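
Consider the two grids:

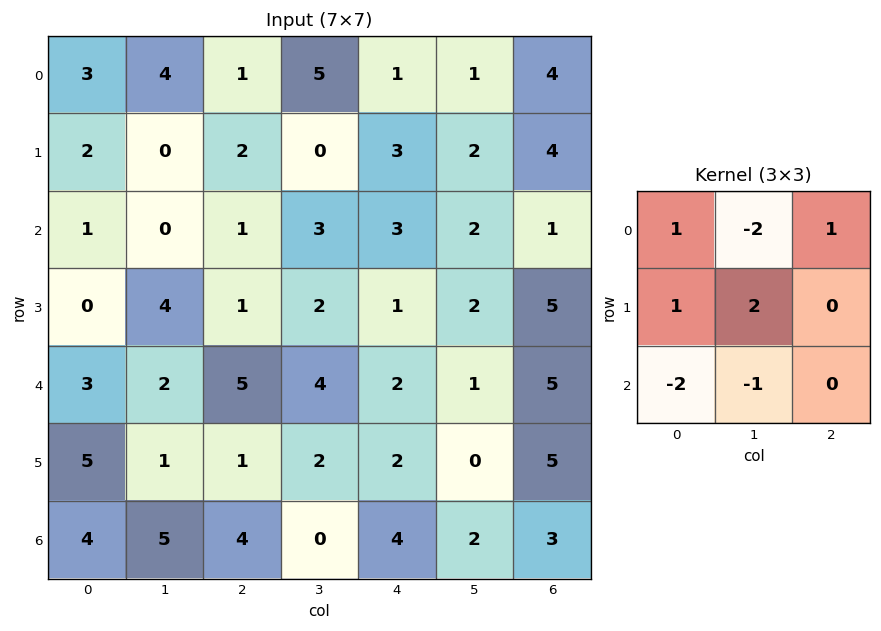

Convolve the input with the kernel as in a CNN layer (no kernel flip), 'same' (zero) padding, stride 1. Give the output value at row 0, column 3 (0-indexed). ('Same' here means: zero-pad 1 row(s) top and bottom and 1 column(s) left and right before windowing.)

The receptive field on the zero-padded input at this output position is [0 0 0 / 1 5 1 / 2 0 3]. Elementwise product with the kernel and sum: 0·1 + 0·-2 + 0·1 + 1·1 + 5·2 + 2·-2 + 0·-1.

7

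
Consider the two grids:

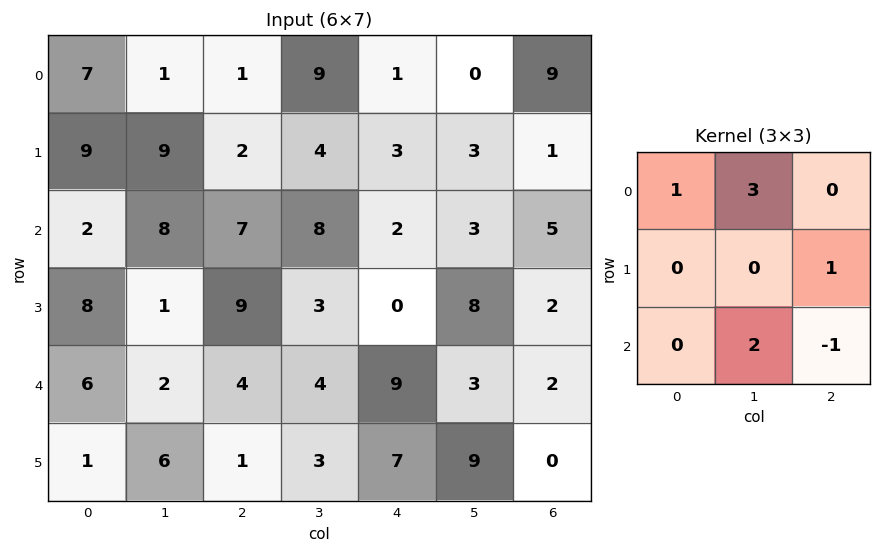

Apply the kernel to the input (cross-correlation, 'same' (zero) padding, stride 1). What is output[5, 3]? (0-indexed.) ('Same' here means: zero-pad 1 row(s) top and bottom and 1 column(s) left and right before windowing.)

The receptive field on the zero-padded input at this output position is [4 4 9 / 1 3 7 / 0 0 0]. Elementwise product with the kernel and sum: 4·1 + 4·3 + 7·1 + 0·2 + 0·-1.

23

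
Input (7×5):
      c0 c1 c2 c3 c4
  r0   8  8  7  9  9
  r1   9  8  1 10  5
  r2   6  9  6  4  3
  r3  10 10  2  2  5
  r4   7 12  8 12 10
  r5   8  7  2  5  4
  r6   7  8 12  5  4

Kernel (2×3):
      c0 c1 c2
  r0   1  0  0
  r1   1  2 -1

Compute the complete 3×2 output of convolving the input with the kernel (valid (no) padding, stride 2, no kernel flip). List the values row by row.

Output[0,0]: The receptive field on the input at this output position is [8 8 7 / 9 8 1]. Elementwise product with the kernel and sum: 8·1 + 9·1 + 8·2 + 1·-1.
Output[0,1]: The receptive field on the input at this output position is [7 9 9 / 1 10 5]. Elementwise product with the kernel and sum: 7·1 + 1·1 + 10·2 + 5·-1.

32 23
34 7
27 16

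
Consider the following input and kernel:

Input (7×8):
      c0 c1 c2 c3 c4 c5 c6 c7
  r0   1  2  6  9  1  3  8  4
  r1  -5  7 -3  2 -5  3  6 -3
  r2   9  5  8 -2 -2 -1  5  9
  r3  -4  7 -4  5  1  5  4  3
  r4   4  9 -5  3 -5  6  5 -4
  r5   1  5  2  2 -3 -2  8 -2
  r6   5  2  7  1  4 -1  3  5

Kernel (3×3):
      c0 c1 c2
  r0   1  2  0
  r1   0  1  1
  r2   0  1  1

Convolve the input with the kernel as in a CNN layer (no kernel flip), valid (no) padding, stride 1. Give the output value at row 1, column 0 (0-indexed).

25

The receptive field on the input at this output position is [-5 7 -3 / 9 5 8 / -4 7 -4]. Elementwise product with the kernel and sum: -5·1 + 7·2 + 5·1 + 8·1 + 7·1 + -4·1.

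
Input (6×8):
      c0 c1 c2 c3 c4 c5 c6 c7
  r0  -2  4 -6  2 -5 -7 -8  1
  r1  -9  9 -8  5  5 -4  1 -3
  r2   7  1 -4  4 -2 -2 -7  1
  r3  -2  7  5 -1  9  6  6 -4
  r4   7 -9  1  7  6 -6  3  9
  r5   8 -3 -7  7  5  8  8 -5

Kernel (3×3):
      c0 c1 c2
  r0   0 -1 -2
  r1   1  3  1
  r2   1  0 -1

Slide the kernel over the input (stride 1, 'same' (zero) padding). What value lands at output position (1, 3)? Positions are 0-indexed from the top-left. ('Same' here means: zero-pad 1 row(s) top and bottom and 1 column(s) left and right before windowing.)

The receptive field on the zero-padded input at this output position is [-6 2 -5 / -8 5 5 / -4 4 -2]. Elementwise product with the kernel and sum: 2·-1 + -5·-2 + -8·1 + 5·3 + 5·1 + -4·1 + -2·-1.

18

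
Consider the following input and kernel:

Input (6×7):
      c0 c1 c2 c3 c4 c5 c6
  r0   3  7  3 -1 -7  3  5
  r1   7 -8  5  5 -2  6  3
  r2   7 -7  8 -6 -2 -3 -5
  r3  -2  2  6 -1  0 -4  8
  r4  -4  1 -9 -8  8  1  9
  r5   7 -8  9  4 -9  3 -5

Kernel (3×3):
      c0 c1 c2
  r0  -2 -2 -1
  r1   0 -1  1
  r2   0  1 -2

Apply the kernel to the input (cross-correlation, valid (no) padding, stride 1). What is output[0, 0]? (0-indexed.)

The receptive field on the input at this output position is [3 7 3 / 7 -8 5 / 7 -7 8]. Elementwise product with the kernel and sum: 3·-2 + 7·-2 + 3·-1 + -8·-1 + 5·1 + -7·1 + 8·-2.

-33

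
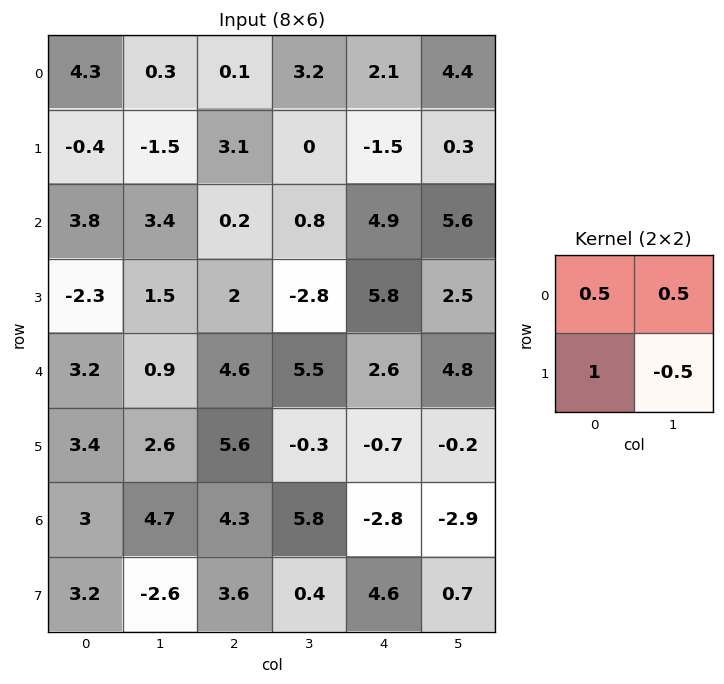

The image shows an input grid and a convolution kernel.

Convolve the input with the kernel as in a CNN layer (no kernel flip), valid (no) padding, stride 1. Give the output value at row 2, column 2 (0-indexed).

3.9

The receptive field on the input at this output position is [0.2 0.8 / 2 -2.8]. Elementwise product with the kernel and sum: 0.2·0.5 + 0.8·0.5 + 2·1 + -2.8·-0.5.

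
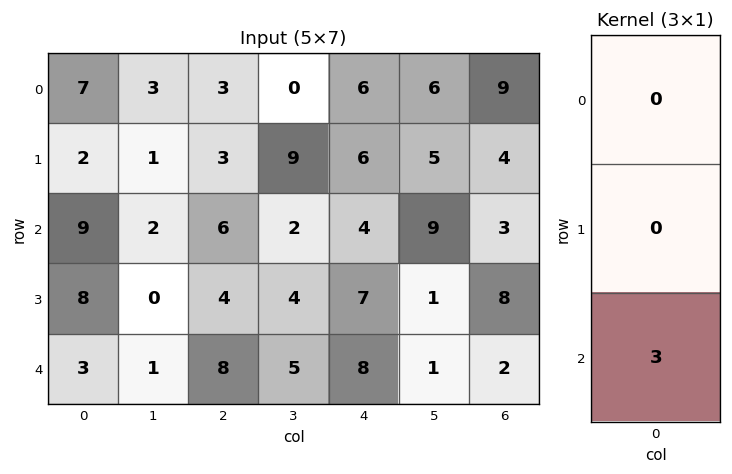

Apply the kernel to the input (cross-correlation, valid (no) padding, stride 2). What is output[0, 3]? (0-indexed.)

9

The receptive field on the input at this output position is [9 / 4 / 3]. Elementwise product with the kernel and sum: 3·3.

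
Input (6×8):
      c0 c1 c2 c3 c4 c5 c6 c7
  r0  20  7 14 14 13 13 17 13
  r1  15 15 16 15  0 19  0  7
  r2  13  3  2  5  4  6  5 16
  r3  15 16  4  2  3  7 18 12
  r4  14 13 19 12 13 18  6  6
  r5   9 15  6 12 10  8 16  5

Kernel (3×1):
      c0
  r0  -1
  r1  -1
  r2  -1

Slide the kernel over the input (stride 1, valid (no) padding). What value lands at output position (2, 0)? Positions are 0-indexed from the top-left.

The receptive field on the input at this output position is [13 / 15 / 14]. Elementwise product with the kernel and sum: 13·-1 + 15·-1 + 14·-1.

-42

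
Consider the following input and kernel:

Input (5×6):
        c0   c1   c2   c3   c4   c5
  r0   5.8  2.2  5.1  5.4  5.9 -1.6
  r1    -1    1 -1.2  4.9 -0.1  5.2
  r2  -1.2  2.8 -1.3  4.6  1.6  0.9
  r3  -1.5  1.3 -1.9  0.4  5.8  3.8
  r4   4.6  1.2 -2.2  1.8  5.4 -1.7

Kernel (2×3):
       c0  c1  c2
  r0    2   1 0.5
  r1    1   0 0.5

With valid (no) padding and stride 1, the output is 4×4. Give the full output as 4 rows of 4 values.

14.75 15.65 17.3 23.4
-3.45 8.35 1.95 17.35
-2.7 8.1 3.8 13.55
0.85 3 0 9.45

Output[0,0]: The receptive field on the input at this output position is [5.8 2.2 5.1 / -1 1 -1.2]. Elementwise product with the kernel and sum: 5.8·2 + 2.2·1 + 5.1·0.5 + -1·1 + -1.2·0.5.
Output[0,1]: The receptive field on the input at this output position is [2.2 5.1 5.4 / 1 -1.2 4.9]. Elementwise product with the kernel and sum: 2.2·2 + 5.1·1 + 5.4·0.5 + 1·1 + 4.9·0.5.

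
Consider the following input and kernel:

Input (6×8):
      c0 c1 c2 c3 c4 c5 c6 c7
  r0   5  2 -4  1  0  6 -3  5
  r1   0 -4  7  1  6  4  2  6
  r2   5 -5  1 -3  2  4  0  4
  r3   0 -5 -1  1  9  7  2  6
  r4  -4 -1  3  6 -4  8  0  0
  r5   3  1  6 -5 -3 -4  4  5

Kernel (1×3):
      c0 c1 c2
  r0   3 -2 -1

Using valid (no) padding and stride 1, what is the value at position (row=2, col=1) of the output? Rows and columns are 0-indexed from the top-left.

-14

The receptive field on the input at this output position is [-5 1 -3]. Elementwise product with the kernel and sum: -5·3 + 1·-2 + -3·-1.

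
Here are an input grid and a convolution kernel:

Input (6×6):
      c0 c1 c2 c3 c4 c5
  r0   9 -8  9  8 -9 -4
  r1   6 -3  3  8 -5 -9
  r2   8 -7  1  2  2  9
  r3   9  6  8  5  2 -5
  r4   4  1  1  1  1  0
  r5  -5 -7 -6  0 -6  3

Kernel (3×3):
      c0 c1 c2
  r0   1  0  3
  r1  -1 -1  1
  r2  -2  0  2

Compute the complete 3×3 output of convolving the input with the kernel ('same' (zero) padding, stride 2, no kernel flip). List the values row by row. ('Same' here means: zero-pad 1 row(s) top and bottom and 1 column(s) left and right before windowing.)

Output[0,0]: The receptive field on the zero-padded input at this output position is [0 0 0 / 0 9 -8 / 0 6 -3]. Elementwise product with the kernel and sum: 0·1 + 0·3 + 0·-1 + 9·-1 + -8·1 + 0·-2 + -3·2.

-23 29 -37
-12 27 -34
1 34 -6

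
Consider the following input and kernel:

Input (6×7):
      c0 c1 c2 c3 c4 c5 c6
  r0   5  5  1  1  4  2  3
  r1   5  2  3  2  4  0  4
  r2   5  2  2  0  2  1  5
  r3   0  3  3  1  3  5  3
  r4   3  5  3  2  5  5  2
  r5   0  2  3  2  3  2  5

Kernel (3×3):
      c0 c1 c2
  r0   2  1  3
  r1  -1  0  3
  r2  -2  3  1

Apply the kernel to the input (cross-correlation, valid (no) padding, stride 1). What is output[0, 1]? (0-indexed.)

The receptive field on the input at this output position is [5 1 1 / 2 3 2 / 2 2 0]. Elementwise product with the kernel and sum: 5·2 + 1·1 + 1·3 + 2·-1 + 2·3 + 2·-2 + 2·3 + 0·1.

20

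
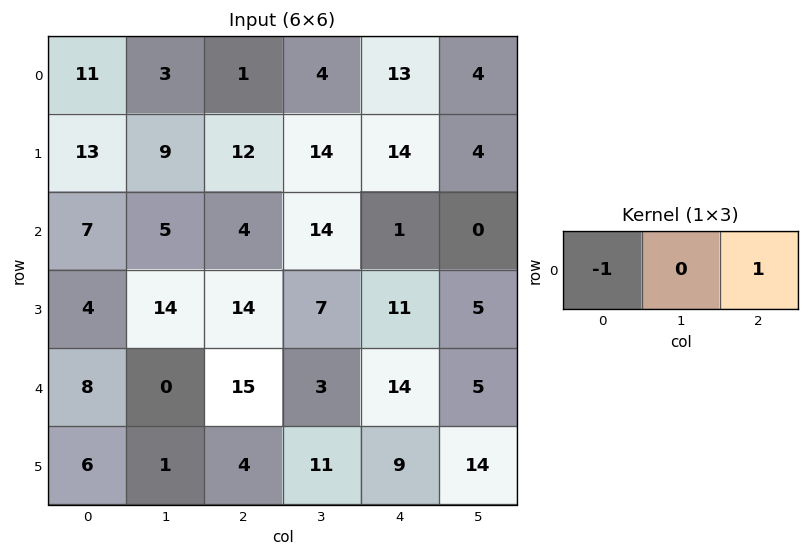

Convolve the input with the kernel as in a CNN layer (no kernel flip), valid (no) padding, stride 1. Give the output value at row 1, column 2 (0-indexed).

2

The receptive field on the input at this output position is [12 14 14]. Elementwise product with the kernel and sum: 12·-1 + 14·1.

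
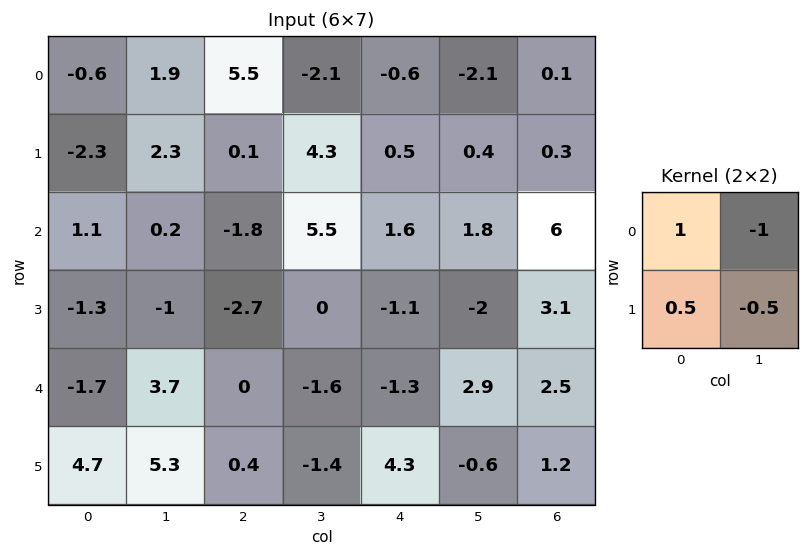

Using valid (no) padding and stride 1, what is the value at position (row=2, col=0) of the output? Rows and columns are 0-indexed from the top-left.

0.75

The receptive field on the input at this output position is [1.1 0.2 / -1.3 -1]. Elementwise product with the kernel and sum: 1.1·1 + 0.2·-1 + -1.3·0.5 + -1·-0.5.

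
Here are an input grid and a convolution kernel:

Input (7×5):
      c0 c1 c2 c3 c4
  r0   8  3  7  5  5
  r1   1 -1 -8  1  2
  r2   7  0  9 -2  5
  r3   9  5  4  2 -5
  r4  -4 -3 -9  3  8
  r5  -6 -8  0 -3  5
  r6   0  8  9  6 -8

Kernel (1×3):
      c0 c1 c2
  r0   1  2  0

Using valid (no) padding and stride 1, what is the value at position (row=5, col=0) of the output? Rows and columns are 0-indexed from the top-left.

-22

The receptive field on the input at this output position is [-6 -8 0]. Elementwise product with the kernel and sum: -6·1 + -8·2.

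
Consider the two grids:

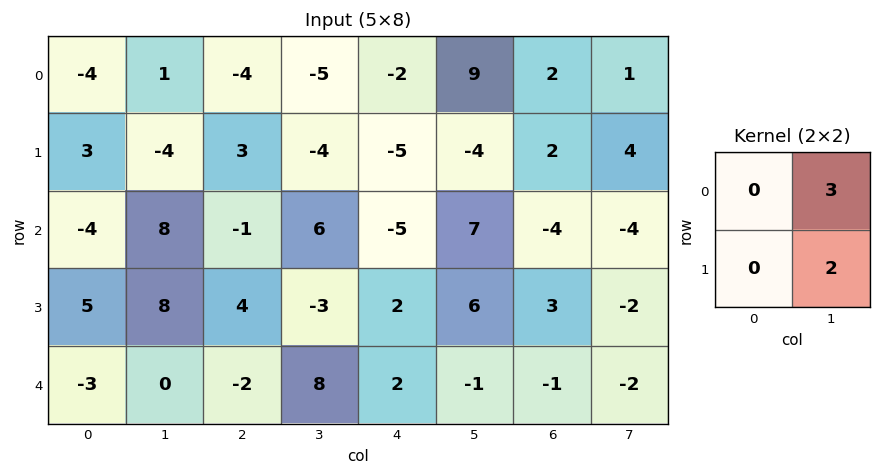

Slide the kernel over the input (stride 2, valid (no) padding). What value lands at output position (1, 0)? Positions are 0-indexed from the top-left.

40

The receptive field on the input at this output position is [-4 8 / 5 8]. Elementwise product with the kernel and sum: 8·3 + 8·2.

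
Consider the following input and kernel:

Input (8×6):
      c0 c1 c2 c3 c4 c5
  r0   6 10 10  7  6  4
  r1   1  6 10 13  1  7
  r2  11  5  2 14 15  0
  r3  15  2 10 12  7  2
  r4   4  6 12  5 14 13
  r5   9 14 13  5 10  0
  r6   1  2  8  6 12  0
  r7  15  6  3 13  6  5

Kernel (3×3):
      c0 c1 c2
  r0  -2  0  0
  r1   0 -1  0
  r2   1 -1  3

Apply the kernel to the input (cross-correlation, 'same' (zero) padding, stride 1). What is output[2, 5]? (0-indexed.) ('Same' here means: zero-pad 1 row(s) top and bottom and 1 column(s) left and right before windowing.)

The receptive field on the zero-padded input at this output position is [1 7 0 / 15 0 0 / 7 2 0]. Elementwise product with the kernel and sum: 1·-2 + 0·-1 + 7·1 + 2·-1 + 0·3.

3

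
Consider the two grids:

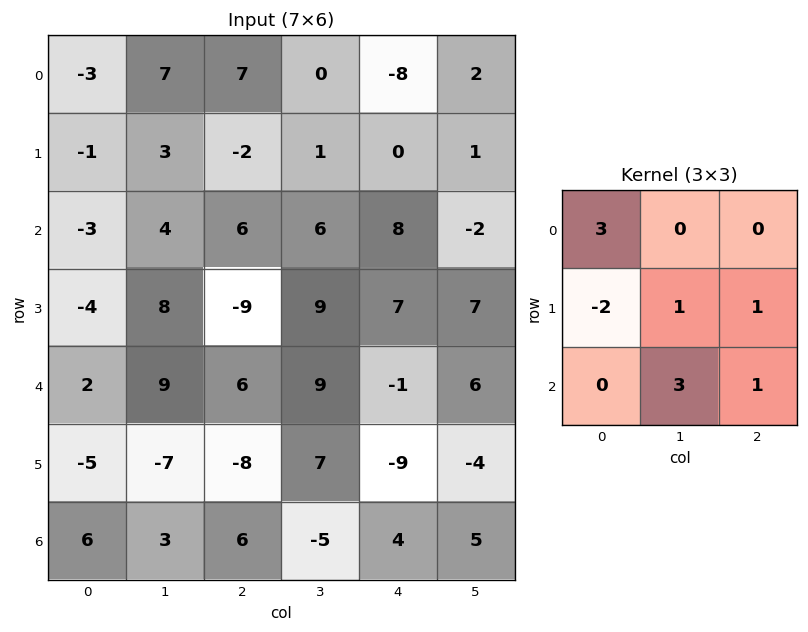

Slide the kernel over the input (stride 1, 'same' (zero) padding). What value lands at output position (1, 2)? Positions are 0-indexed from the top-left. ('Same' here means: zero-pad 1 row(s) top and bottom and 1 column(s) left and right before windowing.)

The receptive field on the zero-padded input at this output position is [7 7 0 / 3 -2 1 / 4 6 6]. Elementwise product with the kernel and sum: 7·3 + 3·-2 + -2·1 + 1·1 + 6·3 + 6·1.

38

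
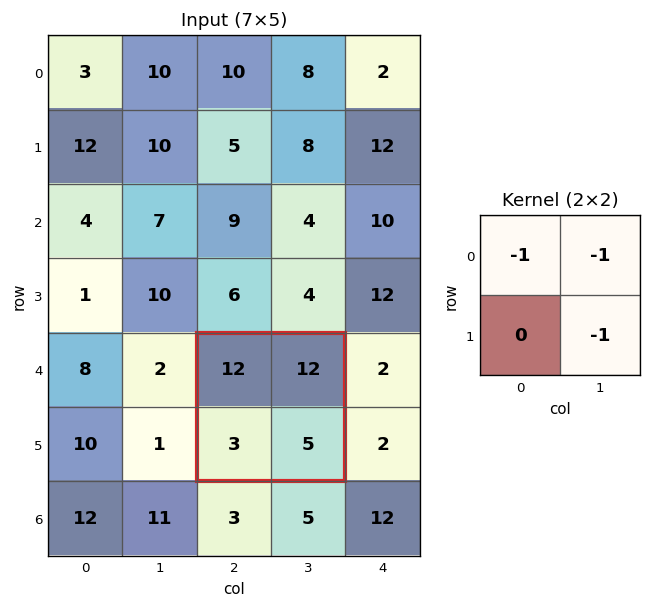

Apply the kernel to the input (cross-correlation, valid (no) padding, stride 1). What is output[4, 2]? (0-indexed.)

The receptive field on the input at this output position is [12 12 / 3 5]. Elementwise product with the kernel and sum: 12·-1 + 12·-1 + 5·-1.

-29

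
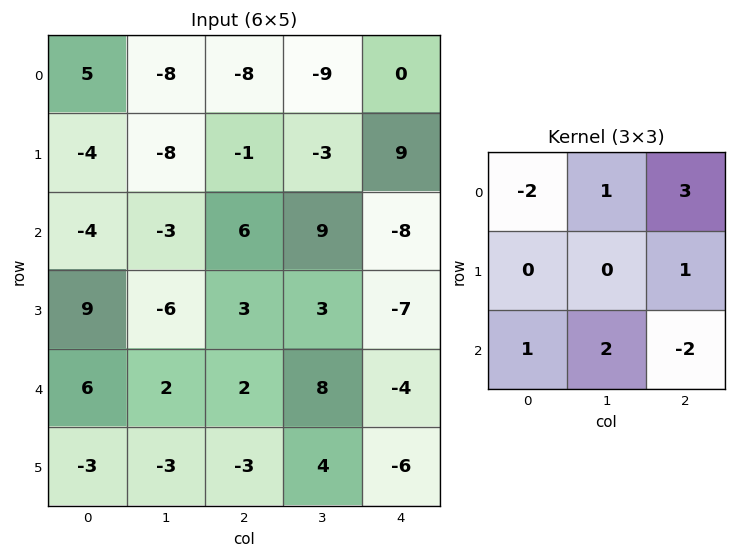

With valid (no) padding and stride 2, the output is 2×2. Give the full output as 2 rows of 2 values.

-65 56
32 -8

Output[0,0]: The receptive field on the input at this output position is [5 -8 -8 / -4 -8 -1 / -4 -3 6]. Elementwise product with the kernel and sum: 5·-2 + -8·1 + -8·3 + -1·1 + -4·1 + -3·2 + 6·-2.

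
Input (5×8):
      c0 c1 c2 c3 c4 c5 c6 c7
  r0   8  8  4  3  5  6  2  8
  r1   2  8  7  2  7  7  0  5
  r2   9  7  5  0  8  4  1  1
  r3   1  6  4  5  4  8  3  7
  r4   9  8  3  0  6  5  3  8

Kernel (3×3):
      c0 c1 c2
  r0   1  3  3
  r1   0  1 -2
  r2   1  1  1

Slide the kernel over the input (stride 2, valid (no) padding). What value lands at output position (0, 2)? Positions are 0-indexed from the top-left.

The receptive field on the input at this output position is [5 6 2 / 7 7 0 / 8 4 1]. Elementwise product with the kernel and sum: 5·1 + 6·3 + 2·3 + 7·1 + 0·-2 + 8·1 + 4·1 + 1·1.

49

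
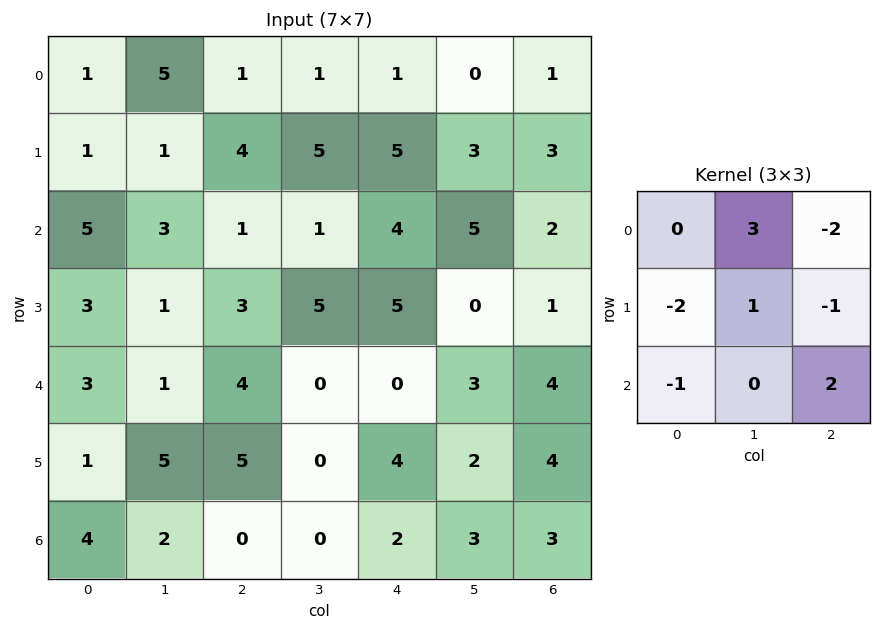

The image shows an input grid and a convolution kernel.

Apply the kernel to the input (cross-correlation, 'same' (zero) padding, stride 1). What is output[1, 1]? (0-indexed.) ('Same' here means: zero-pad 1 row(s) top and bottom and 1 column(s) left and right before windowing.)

The receptive field on the zero-padded input at this output position is [1 5 1 / 1 1 4 / 5 3 1]. Elementwise product with the kernel and sum: 5·3 + 1·-2 + 1·-2 + 1·1 + 4·-1 + 5·-1 + 1·2.

5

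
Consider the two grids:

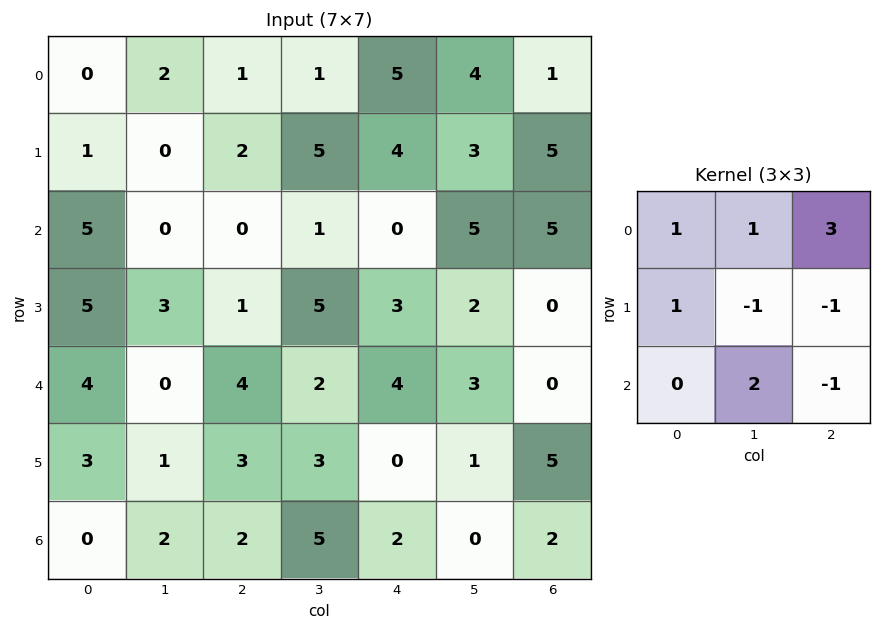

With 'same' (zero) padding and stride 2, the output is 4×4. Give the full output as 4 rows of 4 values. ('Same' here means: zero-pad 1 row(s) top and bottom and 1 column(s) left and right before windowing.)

0 -1 -3 13
3 13 18 8
15 16 8 15
4 8 9 4

Output[0,0]: The receptive field on the zero-padded input at this output position is [0 0 0 / 0 0 2 / 0 1 0]. Elementwise product with the kernel and sum: 0·1 + 0·1 + 0·3 + 0·1 + 0·-1 + 2·-1 + 1·2 + 0·-1.
Output[0,1]: The receptive field on the zero-padded input at this output position is [0 0 0 / 2 1 1 / 0 2 5]. Elementwise product with the kernel and sum: 0·1 + 0·1 + 0·3 + 2·1 + 1·-1 + 1·-1 + 2·2 + 5·-1.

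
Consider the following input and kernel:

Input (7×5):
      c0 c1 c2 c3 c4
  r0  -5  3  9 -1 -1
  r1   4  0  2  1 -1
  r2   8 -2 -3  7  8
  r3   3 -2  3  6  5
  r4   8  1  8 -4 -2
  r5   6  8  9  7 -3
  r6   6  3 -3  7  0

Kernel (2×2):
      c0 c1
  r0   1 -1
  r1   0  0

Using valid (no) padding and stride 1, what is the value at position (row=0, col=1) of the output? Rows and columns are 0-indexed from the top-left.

-6

The receptive field on the input at this output position is [3 9 / 0 2]. Elementwise product with the kernel and sum: 3·1 + 9·-1.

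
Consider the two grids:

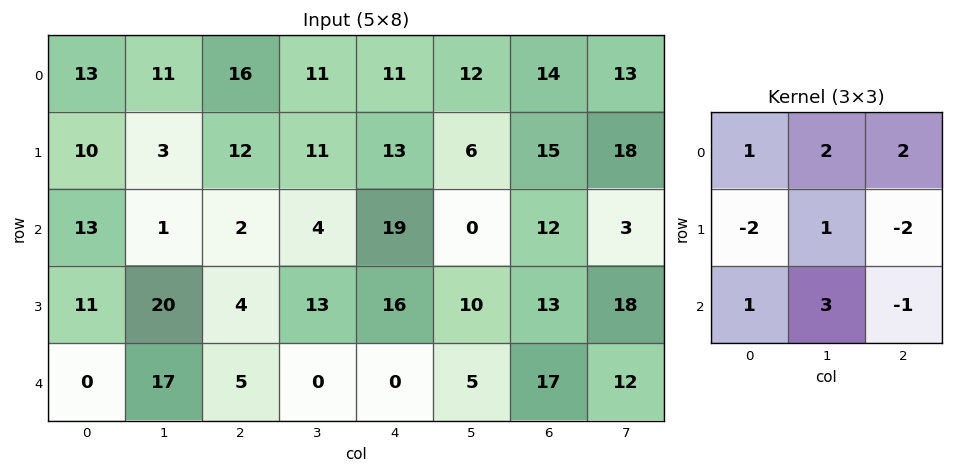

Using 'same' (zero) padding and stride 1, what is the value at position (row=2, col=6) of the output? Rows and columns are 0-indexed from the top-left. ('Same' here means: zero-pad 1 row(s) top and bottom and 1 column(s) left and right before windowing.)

The receptive field on the zero-padded input at this output position is [6 15 18 / 0 12 3 / 10 13 18]. Elementwise product with the kernel and sum: 6·1 + 15·2 + 18·2 + 0·-2 + 12·1 + 3·-2 + 10·1 + 13·3 + 18·-1.

109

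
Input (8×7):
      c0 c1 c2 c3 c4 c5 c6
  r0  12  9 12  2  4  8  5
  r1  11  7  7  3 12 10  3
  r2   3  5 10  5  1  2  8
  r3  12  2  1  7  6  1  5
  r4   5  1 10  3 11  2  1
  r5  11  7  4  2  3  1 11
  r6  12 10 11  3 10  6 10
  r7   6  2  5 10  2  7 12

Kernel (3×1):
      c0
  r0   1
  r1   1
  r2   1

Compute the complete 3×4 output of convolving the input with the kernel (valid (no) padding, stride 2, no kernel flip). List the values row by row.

26 29 17 16
20 21 18 14
28 25 24 22

Output[0,0]: The receptive field on the input at this output position is [12 / 11 / 3]. Elementwise product with the kernel and sum: 12·1 + 11·1 + 3·1.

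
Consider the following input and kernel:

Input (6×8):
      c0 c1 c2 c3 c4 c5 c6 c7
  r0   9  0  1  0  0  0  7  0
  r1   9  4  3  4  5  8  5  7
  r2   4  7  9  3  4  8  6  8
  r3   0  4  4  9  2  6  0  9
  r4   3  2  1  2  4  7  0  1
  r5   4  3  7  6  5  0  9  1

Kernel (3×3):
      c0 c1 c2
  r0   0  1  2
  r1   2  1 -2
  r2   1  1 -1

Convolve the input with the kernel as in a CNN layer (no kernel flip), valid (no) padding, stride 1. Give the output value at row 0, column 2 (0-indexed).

The receptive field on the input at this output position is [1 0 0 / 3 4 5 / 9 3 4]. Elementwise product with the kernel and sum: 0·1 + 0·2 + 3·2 + 4·1 + 5·-2 + 9·1 + 3·1 + 4·-1.

8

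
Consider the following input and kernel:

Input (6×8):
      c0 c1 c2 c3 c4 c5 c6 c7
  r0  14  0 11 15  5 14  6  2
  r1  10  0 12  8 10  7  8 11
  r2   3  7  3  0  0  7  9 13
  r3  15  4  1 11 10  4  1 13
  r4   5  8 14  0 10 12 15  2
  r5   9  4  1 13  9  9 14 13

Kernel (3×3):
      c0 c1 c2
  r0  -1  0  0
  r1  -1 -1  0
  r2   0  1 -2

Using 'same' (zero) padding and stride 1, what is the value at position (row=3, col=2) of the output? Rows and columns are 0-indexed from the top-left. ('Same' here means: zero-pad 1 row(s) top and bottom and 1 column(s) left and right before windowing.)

The receptive field on the zero-padded input at this output position is [7 3 0 / 4 1 11 / 8 14 0]. Elementwise product with the kernel and sum: 7·-1 + 4·-1 + 1·-1 + 14·1 + 0·-2.

2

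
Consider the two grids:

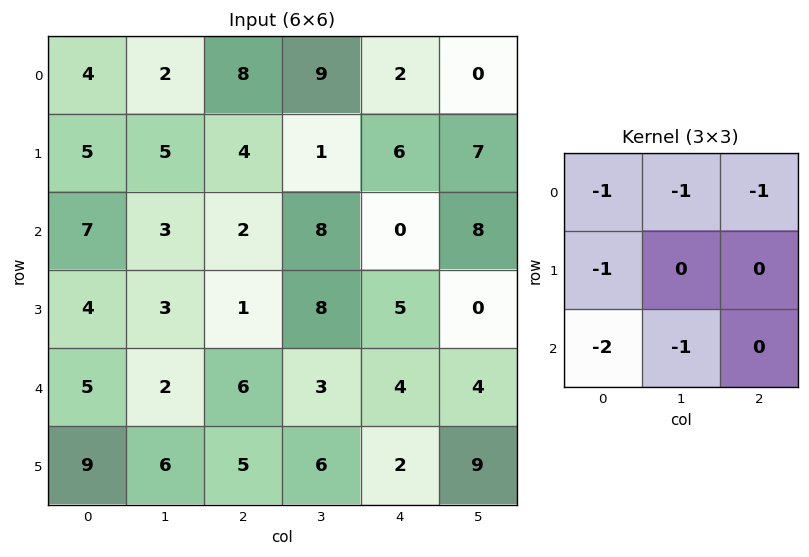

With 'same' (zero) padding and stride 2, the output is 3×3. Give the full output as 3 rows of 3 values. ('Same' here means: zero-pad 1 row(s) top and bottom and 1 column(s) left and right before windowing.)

Output[0,0]: The receptive field on the zero-padded input at this output position is [0 0 0 / 0 4 2 / 0 5 5]. Elementwise product with the kernel and sum: 0·-1 + 0·-1 + 0·-1 + 0·-1 + 0·-2 + 5·-1.

-5 -16 -17
-14 -20 -43
-16 -31 -30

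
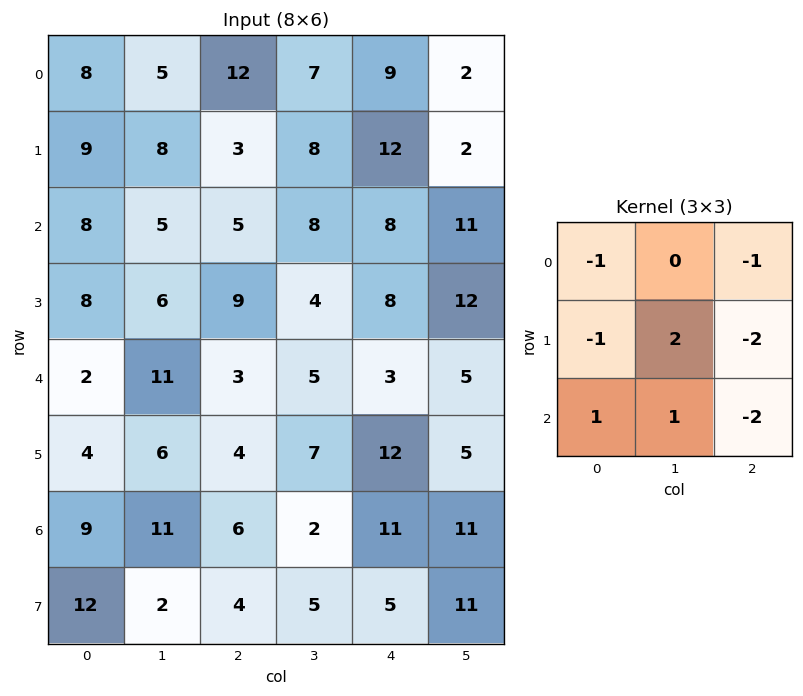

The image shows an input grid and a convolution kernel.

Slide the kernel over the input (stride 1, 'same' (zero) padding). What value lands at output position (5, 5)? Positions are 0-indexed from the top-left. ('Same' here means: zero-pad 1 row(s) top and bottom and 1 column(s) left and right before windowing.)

17

The receptive field on the zero-padded input at this output position is [3 5 0 / 12 5 0 / 11 11 0]. Elementwise product with the kernel and sum: 3·-1 + 0·-1 + 12·-1 + 5·2 + 0·-2 + 11·1 + 11·1 + 0·-2.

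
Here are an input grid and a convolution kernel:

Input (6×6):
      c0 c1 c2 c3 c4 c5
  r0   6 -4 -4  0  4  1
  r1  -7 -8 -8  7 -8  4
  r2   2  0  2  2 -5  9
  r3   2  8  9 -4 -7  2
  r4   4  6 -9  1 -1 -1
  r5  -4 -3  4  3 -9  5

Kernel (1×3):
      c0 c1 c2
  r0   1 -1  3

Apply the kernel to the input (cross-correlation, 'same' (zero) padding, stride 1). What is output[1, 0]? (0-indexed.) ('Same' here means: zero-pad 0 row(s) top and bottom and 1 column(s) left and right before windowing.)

The receptive field on the zero-padded input at this output position is [0 -7 -8]. Elementwise product with the kernel and sum: 0·1 + -7·-1 + -8·3.

-17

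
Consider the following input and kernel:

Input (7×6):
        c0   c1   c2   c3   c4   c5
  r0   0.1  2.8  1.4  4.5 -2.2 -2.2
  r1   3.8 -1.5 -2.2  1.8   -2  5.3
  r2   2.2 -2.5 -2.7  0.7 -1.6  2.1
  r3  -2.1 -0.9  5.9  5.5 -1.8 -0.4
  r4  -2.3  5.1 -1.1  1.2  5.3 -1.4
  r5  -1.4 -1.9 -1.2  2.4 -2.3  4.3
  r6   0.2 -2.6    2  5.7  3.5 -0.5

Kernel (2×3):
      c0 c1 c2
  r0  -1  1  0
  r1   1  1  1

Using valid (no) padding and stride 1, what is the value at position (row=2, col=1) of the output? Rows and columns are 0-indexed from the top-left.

The receptive field on the input at this output position is [-2.5 -2.7 0.7 / -0.9 5.9 5.5]. Elementwise product with the kernel and sum: -2.5·-1 + -2.7·1 + -0.9·1 + 5.9·1 + 5.5·1.

10.3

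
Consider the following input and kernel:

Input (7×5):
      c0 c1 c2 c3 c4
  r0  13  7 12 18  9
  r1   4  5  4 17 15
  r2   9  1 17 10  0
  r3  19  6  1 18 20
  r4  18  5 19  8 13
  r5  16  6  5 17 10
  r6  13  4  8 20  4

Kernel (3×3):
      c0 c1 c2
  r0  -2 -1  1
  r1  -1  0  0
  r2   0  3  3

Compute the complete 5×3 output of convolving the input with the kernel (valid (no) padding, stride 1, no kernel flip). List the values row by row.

29 68 -7
3 59 87
51 66 18
-28 66 62
-2 57 34

Output[0,0]: The receptive field on the input at this output position is [13 7 12 / 4 5 4 / 9 1 17]. Elementwise product with the kernel and sum: 13·-2 + 7·-1 + 12·1 + 4·-1 + 1·3 + 17·3.
Output[0,1]: The receptive field on the input at this output position is [7 12 18 / 5 4 17 / 1 17 10]. Elementwise product with the kernel and sum: 7·-2 + 12·-1 + 18·1 + 5·-1 + 17·3 + 10·3.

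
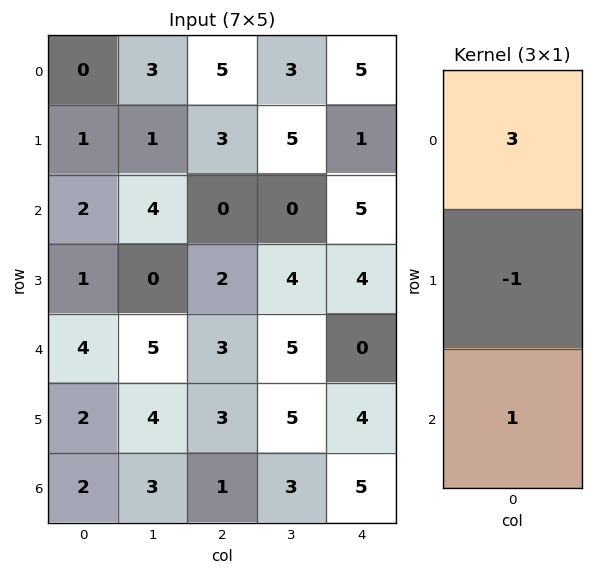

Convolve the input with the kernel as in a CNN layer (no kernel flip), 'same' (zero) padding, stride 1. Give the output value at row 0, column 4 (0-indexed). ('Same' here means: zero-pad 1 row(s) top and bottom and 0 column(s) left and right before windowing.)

The receptive field on the zero-padded input at this output position is [0 / 5 / 1]. Elementwise product with the kernel and sum: 0·3 + 5·-1 + 1·1.

-4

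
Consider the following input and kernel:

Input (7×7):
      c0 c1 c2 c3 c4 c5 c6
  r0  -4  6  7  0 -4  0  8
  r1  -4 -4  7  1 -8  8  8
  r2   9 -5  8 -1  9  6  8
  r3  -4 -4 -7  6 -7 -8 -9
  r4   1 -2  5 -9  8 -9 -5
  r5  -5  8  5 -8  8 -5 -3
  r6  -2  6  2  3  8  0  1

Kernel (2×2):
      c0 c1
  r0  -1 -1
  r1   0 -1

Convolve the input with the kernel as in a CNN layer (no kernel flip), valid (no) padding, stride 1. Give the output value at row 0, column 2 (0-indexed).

The receptive field on the input at this output position is [7 0 / 7 1]. Elementwise product with the kernel and sum: 7·-1 + 0·-1 + 1·-1.

-8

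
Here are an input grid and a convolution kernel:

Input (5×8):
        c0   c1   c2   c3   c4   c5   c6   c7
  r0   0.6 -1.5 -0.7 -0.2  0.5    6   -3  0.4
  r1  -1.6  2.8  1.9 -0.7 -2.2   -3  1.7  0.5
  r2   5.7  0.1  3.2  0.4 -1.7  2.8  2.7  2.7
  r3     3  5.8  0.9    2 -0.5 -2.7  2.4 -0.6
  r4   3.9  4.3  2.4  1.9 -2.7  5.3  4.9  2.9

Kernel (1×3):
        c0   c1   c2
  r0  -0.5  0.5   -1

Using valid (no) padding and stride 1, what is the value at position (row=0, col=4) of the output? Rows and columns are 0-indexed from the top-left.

The receptive field on the input at this output position is [0.5 6 -3]. Elementwise product with the kernel and sum: 0.5·-0.5 + 6·0.5 + -3·-1.

5.75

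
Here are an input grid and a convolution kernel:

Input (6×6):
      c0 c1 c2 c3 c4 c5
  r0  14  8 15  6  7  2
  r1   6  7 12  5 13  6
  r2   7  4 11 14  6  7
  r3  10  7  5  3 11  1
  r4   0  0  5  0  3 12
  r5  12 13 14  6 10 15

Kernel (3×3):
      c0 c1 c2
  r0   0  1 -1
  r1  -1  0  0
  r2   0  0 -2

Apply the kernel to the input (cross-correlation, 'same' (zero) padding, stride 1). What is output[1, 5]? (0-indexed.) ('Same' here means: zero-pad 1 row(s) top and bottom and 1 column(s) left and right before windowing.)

The receptive field on the zero-padded input at this output position is [7 2 0 / 13 6 0 / 6 7 0]. Elementwise product with the kernel and sum: 2·1 + 0·-1 + 13·-1 + 0·-2.

-11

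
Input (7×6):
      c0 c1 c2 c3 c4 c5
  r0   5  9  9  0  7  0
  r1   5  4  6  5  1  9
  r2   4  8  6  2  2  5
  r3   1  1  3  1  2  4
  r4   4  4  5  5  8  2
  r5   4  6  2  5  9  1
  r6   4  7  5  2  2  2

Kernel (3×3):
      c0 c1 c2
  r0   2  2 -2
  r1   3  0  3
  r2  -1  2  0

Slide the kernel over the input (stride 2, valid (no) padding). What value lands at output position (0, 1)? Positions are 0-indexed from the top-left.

23

The receptive field on the input at this output position is [9 0 7 / 6 5 1 / 6 2 2]. Elementwise product with the kernel and sum: 9·2 + 0·2 + 7·-2 + 6·3 + 1·3 + 6·-1 + 2·2.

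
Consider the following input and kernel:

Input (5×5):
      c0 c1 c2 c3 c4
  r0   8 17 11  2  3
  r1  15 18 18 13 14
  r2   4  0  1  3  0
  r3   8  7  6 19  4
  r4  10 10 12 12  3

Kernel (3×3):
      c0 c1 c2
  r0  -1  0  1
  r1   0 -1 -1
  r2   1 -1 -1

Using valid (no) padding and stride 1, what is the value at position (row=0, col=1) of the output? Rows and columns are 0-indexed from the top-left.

The receptive field on the input at this output position is [17 11 2 / 18 18 13 / 0 1 3]. Elementwise product with the kernel and sum: 17·-1 + 2·1 + 18·-1 + 13·-1 + 0·1 + 1·-1 + 3·-1.

-50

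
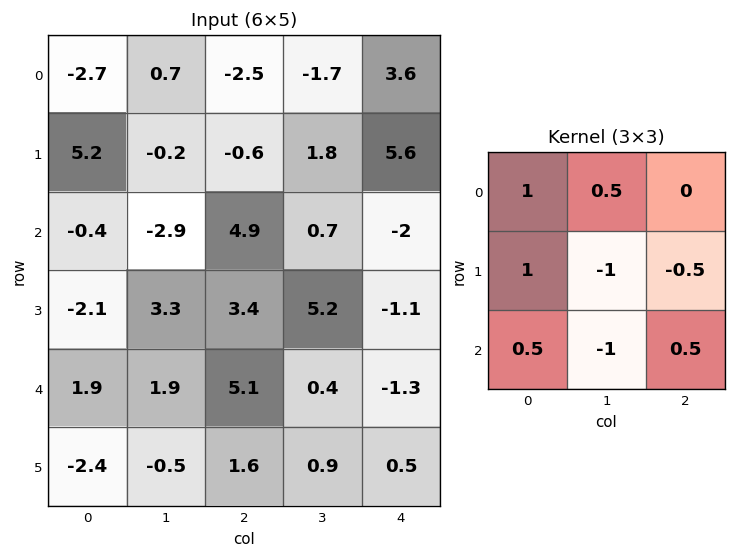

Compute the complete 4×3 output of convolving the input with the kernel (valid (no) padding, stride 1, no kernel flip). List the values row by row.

Output[0,0]: The receptive field on the input at this output position is [-2.7 0.7 -2.5 / 5.2 -0.2 -0.6 / -0.4 -2.9 4.9]. Elementwise product with the kernel and sum: -2.7·1 + 0.7·0.5 + 5.2·1 + -0.2·-1 + -0.6·-0.5 + -0.4·0.5 + -2.9·-1 + 4.9·0.5.

8.5 -7.05 -7.8
2.5 -7.8 1.45
-7.35 -7.1 5.5
-2.9 0.2 11.5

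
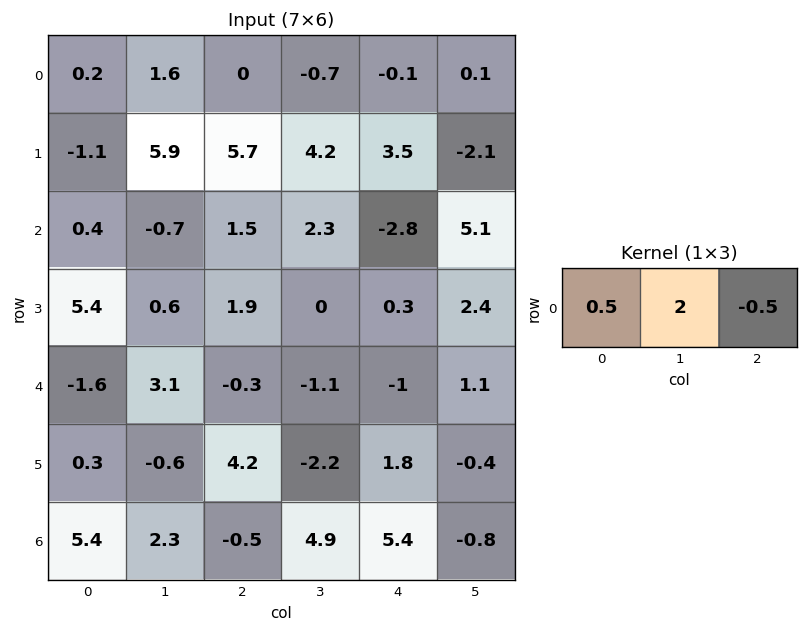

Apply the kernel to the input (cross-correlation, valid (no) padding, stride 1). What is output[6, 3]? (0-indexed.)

13.65

The receptive field on the input at this output position is [4.9 5.4 -0.8]. Elementwise product with the kernel and sum: 4.9·0.5 + 5.4·2 + -0.8·-0.5.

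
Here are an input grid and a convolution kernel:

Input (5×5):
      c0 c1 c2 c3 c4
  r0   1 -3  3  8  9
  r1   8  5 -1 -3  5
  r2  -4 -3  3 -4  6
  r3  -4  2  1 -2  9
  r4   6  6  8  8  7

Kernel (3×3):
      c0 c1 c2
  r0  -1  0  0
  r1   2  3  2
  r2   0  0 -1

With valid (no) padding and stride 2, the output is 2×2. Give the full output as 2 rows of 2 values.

25 -10
-4 4

Output[0,0]: The receptive field on the input at this output position is [1 -3 3 / 8 5 -1 / -4 -3 3]. Elementwise product with the kernel and sum: 1·-1 + 8·2 + 5·3 + -1·2 + 3·-1.
Output[0,1]: The receptive field on the input at this output position is [3 8 9 / -1 -3 5 / 3 -4 6]. Elementwise product with the kernel and sum: 3·-1 + -1·2 + -3·3 + 5·2 + 6·-1.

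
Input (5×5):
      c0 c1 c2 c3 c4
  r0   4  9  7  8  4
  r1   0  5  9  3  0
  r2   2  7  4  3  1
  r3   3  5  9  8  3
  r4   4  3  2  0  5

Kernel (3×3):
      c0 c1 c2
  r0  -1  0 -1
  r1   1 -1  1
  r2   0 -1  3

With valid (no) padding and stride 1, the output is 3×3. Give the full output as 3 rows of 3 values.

-2 -13 -5
12 13 -6
4 -8 14

Output[0,0]: The receptive field on the input at this output position is [4 9 7 / 0 5 9 / 2 7 4]. Elementwise product with the kernel and sum: 4·-1 + 7·-1 + 0·1 + 5·-1 + 9·1 + 7·-1 + 4·3.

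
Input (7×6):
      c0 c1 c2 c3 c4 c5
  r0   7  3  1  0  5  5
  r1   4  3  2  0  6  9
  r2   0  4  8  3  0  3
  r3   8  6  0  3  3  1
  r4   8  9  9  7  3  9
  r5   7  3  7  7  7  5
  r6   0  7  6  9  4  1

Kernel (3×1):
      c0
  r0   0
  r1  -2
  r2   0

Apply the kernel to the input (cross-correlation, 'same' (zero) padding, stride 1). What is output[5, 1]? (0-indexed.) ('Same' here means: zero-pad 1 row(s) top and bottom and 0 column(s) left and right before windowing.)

The receptive field on the zero-padded input at this output position is [9 / 3 / 7]. Elementwise product with the kernel and sum: 3·-2.

-6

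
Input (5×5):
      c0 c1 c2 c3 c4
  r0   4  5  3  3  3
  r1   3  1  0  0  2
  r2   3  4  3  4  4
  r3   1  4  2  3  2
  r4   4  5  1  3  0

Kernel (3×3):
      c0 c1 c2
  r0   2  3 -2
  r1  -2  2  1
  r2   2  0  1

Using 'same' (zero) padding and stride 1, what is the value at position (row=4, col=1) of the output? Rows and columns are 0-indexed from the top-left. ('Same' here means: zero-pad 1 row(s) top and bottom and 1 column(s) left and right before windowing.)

13

The receptive field on the zero-padded input at this output position is [1 4 2 / 4 5 1 / 0 0 0]. Elementwise product with the kernel and sum: 1·2 + 4·3 + 2·-2 + 4·-2 + 5·2 + 1·1 + 0·2 + 0·1.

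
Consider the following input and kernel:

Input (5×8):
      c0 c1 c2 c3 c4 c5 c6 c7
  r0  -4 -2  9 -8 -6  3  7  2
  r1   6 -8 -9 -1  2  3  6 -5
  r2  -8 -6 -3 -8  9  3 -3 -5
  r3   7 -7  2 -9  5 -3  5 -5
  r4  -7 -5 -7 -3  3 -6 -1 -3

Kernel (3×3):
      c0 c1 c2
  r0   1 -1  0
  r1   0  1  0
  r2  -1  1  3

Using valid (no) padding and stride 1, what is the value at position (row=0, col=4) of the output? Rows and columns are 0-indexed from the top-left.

-21

The receptive field on the input at this output position is [-6 3 7 / 2 3 6 / 9 3 -3]. Elementwise product with the kernel and sum: -6·1 + 3·-1 + 3·1 + 9·-1 + 3·1 + -3·3.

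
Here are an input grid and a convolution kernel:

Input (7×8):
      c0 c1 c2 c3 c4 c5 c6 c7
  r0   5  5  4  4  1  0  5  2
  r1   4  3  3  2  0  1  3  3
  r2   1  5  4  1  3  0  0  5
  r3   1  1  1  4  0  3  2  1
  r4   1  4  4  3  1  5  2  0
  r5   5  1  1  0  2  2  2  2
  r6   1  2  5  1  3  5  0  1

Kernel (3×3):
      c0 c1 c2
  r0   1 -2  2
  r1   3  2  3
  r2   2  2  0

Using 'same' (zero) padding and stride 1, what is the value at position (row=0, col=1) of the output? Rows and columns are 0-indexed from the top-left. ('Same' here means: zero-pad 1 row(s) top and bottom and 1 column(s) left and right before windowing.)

51

The receptive field on the zero-padded input at this output position is [0 0 0 / 5 5 4 / 4 3 3]. Elementwise product with the kernel and sum: 0·1 + 0·-2 + 0·2 + 5·3 + 5·2 + 4·3 + 4·2 + 3·2.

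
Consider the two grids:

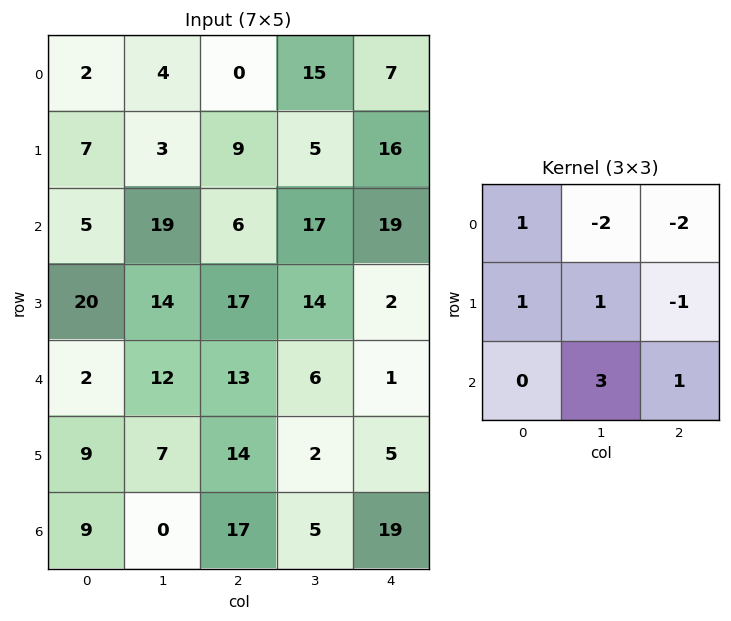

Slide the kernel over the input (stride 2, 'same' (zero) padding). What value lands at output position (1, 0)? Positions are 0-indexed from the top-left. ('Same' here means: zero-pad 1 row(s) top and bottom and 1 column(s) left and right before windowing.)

The receptive field on the zero-padded input at this output position is [0 7 3 / 0 5 19 / 0 20 14]. Elementwise product with the kernel and sum: 0·1 + 7·-2 + 3·-2 + 0·1 + 5·1 + 19·-1 + 20·3 + 14·1.

40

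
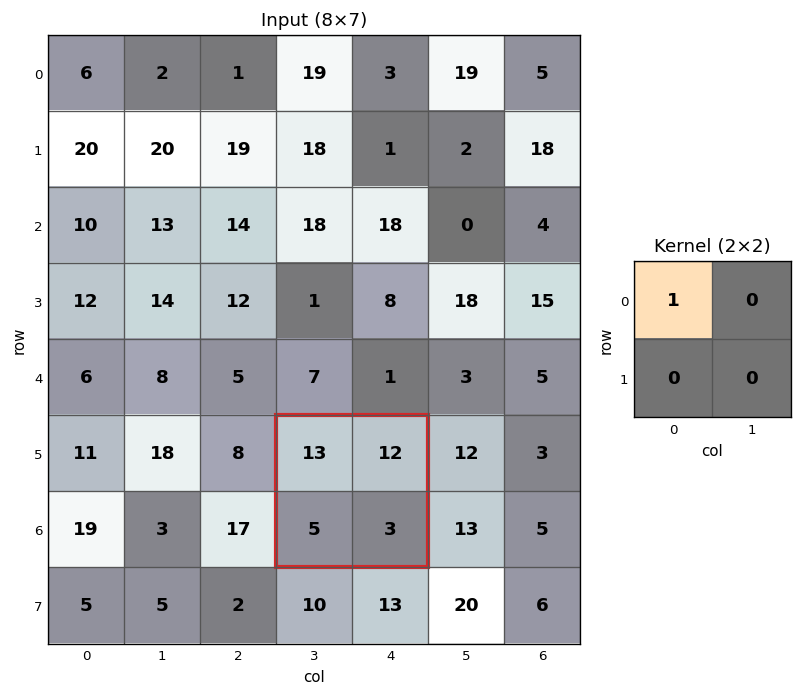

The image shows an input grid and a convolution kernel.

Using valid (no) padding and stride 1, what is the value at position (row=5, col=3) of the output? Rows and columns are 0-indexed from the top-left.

13

The receptive field on the input at this output position is [13 12 / 5 3]. Elementwise product with the kernel and sum: 13·1.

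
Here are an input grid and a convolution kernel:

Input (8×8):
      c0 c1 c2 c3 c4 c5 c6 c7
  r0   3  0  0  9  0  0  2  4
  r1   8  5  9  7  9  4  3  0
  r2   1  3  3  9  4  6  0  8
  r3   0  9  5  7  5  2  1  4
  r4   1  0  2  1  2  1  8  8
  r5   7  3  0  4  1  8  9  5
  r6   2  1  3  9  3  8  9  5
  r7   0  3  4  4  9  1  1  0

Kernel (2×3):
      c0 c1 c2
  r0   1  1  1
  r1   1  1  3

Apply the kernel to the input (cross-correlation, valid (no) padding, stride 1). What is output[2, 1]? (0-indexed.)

50

The receptive field on the input at this output position is [3 3 9 / 9 5 7]. Elementwise product with the kernel and sum: 3·1 + 3·1 + 9·1 + 9·1 + 5·1 + 7·3.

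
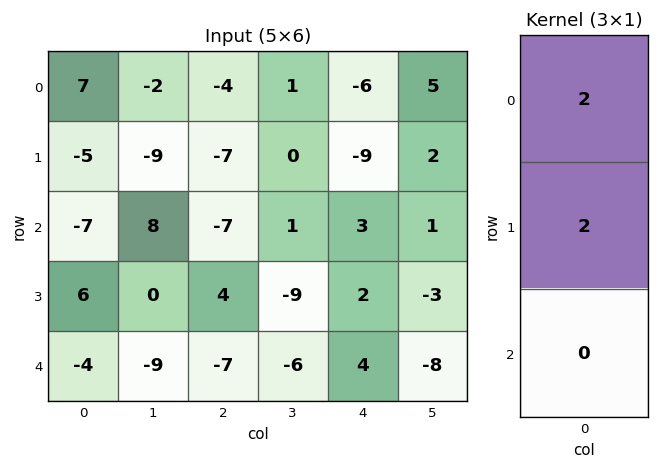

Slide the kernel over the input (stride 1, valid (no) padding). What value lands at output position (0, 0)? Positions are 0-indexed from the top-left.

The receptive field on the input at this output position is [7 / -5 / -7]. Elementwise product with the kernel and sum: 7·2 + -5·2.

4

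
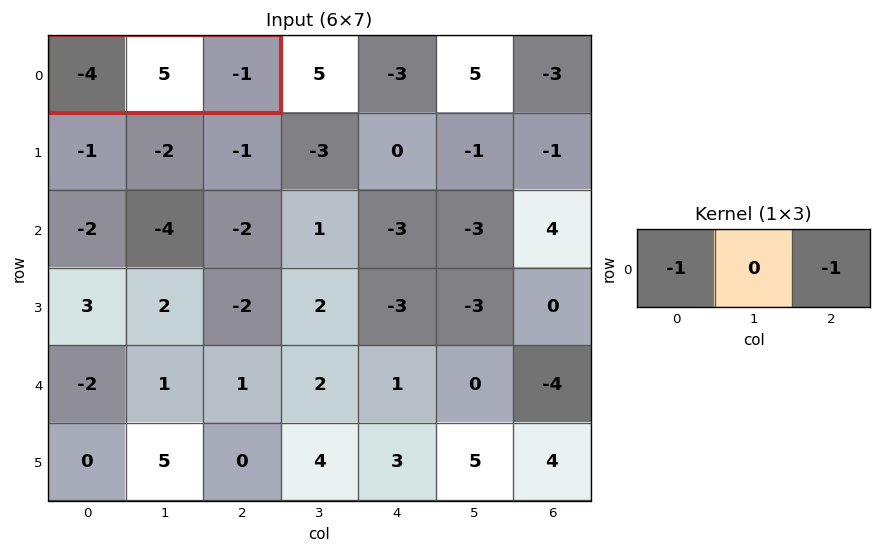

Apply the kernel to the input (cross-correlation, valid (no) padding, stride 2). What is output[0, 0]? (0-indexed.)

5

The receptive field on the input at this output position is [-4 5 -1]. Elementwise product with the kernel and sum: -4·-1 + -1·-1.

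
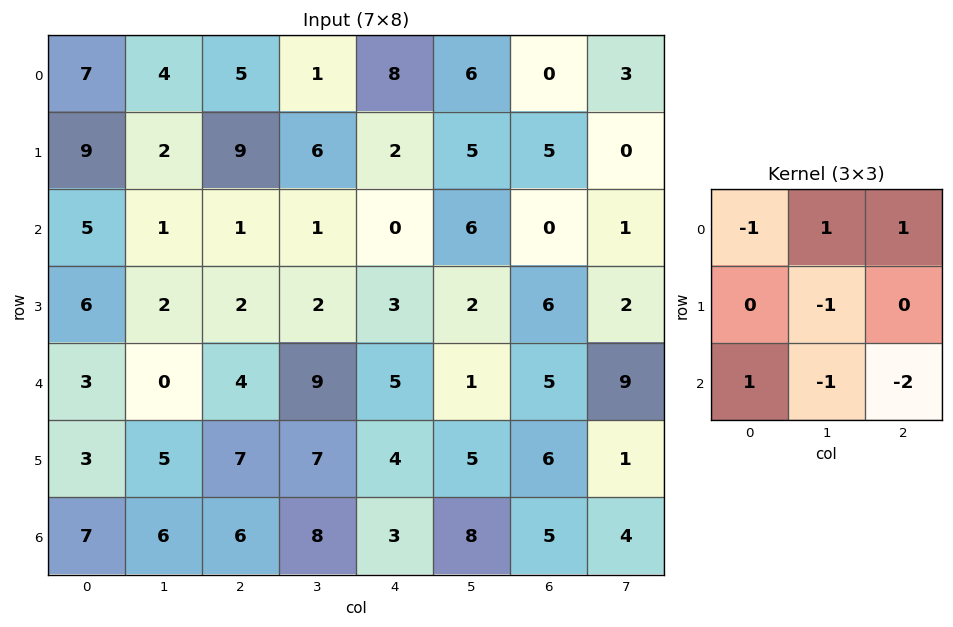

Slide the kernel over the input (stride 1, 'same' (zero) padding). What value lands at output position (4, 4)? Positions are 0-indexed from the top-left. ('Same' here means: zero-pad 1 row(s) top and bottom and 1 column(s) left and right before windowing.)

The receptive field on the zero-padded input at this output position is [2 3 2 / 9 5 1 / 7 4 5]. Elementwise product with the kernel and sum: 2·-1 + 3·1 + 2·1 + 5·-1 + 7·1 + 4·-1 + 5·-2.

-9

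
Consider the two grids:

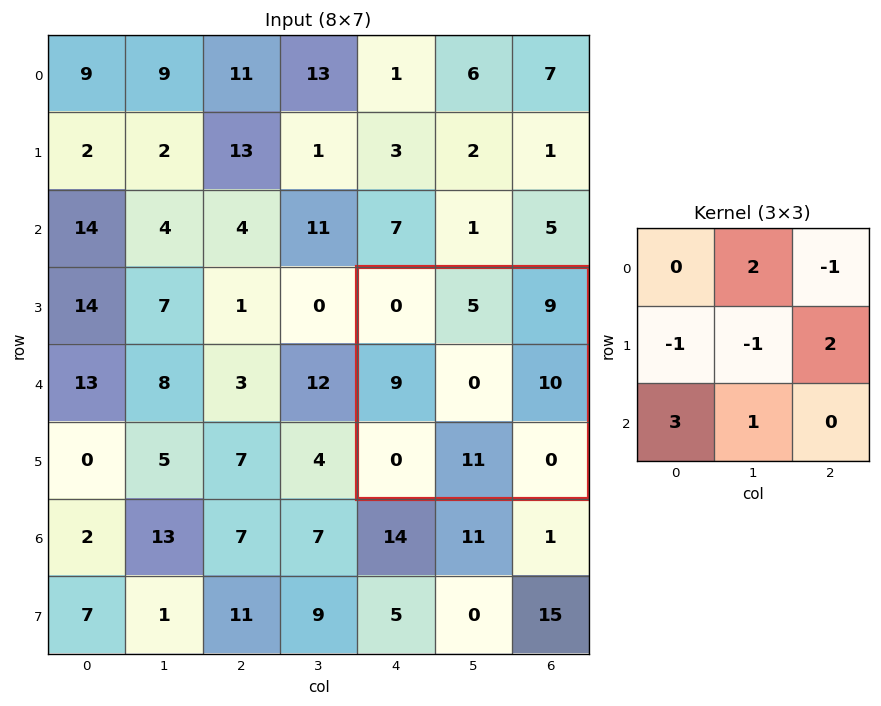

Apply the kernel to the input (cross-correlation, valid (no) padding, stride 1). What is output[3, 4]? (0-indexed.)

23

The receptive field on the input at this output position is [0 5 9 / 9 0 10 / 0 11 0]. Elementwise product with the kernel and sum: 5·2 + 9·-1 + 9·-1 + 0·-1 + 10·2 + 0·3 + 11·1.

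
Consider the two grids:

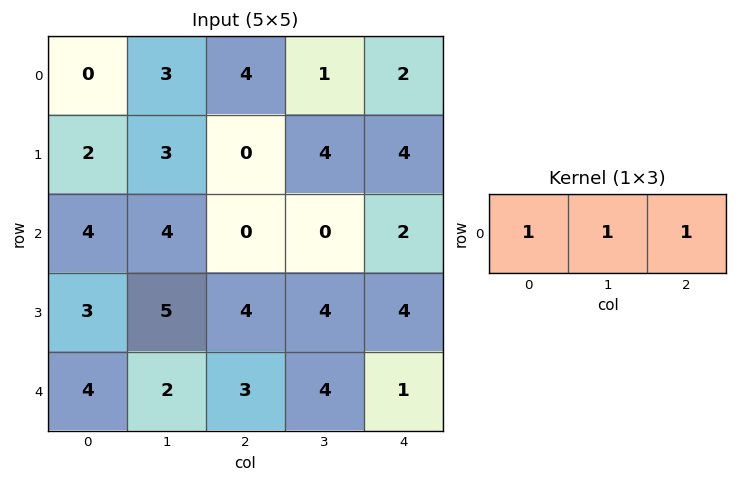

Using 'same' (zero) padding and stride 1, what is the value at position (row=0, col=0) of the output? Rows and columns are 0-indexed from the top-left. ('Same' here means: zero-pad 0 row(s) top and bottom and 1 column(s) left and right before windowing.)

The receptive field on the zero-padded input at this output position is [0 0 3]. Elementwise product with the kernel and sum: 0·1 + 0·1 + 3·1.

3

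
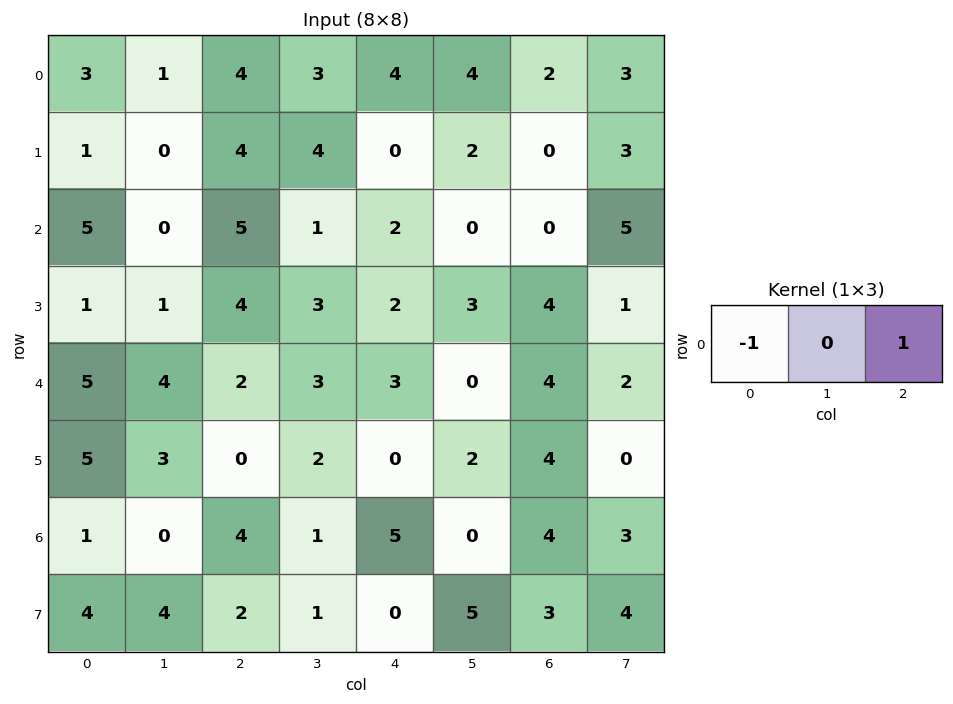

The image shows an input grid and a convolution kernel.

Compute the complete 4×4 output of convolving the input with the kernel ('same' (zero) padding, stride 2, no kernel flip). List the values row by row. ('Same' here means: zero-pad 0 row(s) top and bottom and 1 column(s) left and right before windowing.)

1 2 1 -1
0 1 -1 5
4 -1 -3 2
0 1 -1 3

Output[0,0]: The receptive field on the zero-padded input at this output position is [0 3 1]. Elementwise product with the kernel and sum: 0·-1 + 1·1.
Output[0,1]: The receptive field on the zero-padded input at this output position is [1 4 3]. Elementwise product with the kernel and sum: 1·-1 + 3·1.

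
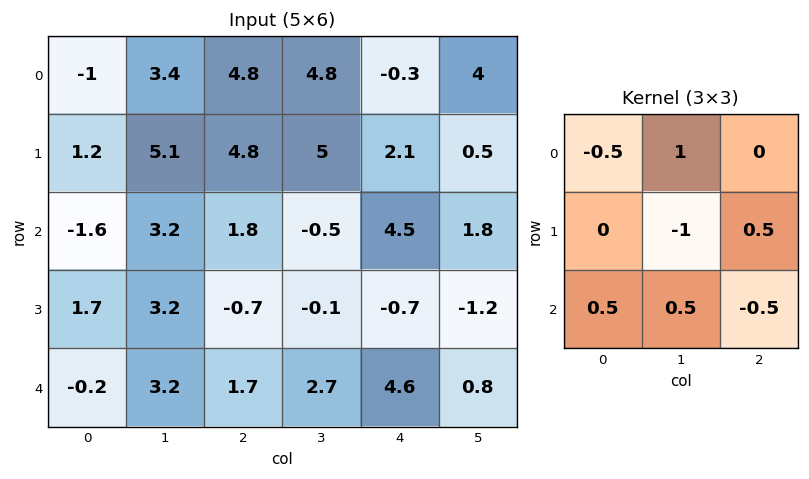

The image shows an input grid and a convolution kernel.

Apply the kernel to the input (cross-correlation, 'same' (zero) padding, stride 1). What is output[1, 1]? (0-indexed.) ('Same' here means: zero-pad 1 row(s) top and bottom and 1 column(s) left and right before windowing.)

The receptive field on the zero-padded input at this output position is [-1 3.4 4.8 / 1.2 5.1 4.8 / -1.6 3.2 1.8]. Elementwise product with the kernel and sum: -1·-0.5 + 3.4·1 + 5.1·-1 + 4.8·0.5 + -1.6·0.5 + 3.2·0.5 + 1.8·-0.5.

1.1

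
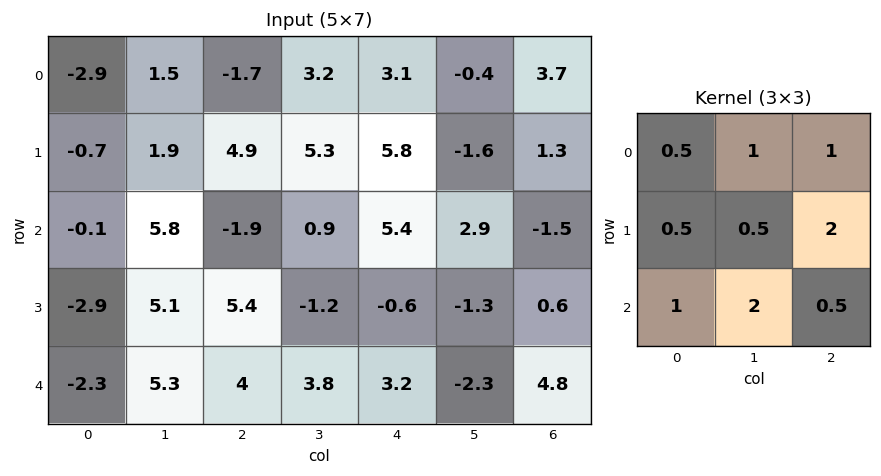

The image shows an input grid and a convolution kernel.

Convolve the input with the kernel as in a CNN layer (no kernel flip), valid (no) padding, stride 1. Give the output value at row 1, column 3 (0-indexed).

12.75

The receptive field on the input at this output position is [5.3 5.8 -1.6 / 0.9 5.4 2.9 / -1.2 -0.6 -1.3]. Elementwise product with the kernel and sum: 5.3·0.5 + 5.8·1 + -1.6·1 + 0.9·0.5 + 5.4·0.5 + 2.9·2 + -1.2·1 + -0.6·2 + -1.3·0.5.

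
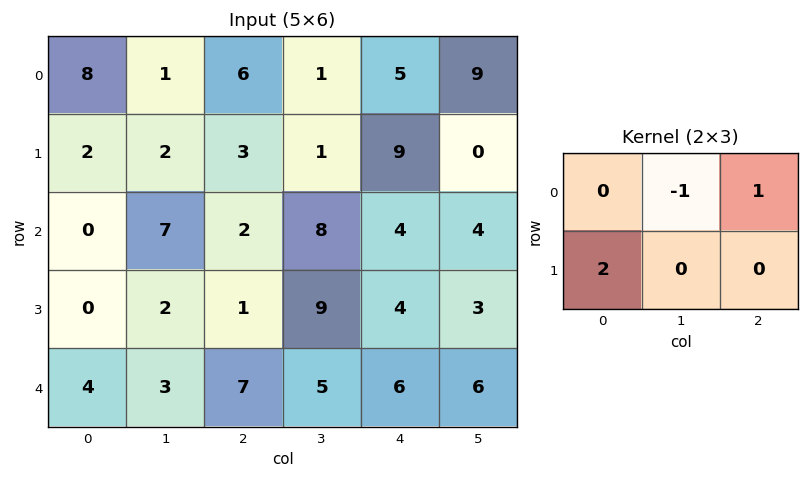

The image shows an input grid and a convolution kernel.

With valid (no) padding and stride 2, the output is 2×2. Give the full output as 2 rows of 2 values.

Output[0,0]: The receptive field on the input at this output position is [8 1 6 / 2 2 3]. Elementwise product with the kernel and sum: 1·-1 + 6·1 + 2·2.

9 10
-5 -2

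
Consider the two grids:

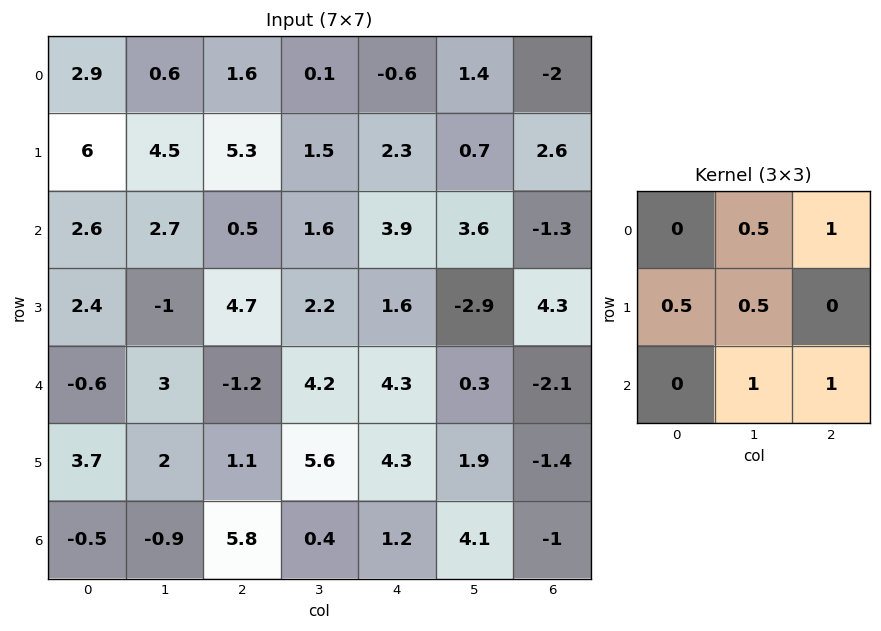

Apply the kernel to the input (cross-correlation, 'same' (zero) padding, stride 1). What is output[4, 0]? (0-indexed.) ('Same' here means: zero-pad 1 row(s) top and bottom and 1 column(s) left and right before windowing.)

5.6

The receptive field on the zero-padded input at this output position is [0 2.4 -1 / 0 -0.6 3 / 0 3.7 2]. Elementwise product with the kernel and sum: 2.4·0.5 + -1·1 + 0·0.5 + -0.6·0.5 + 3.7·1 + 2·1.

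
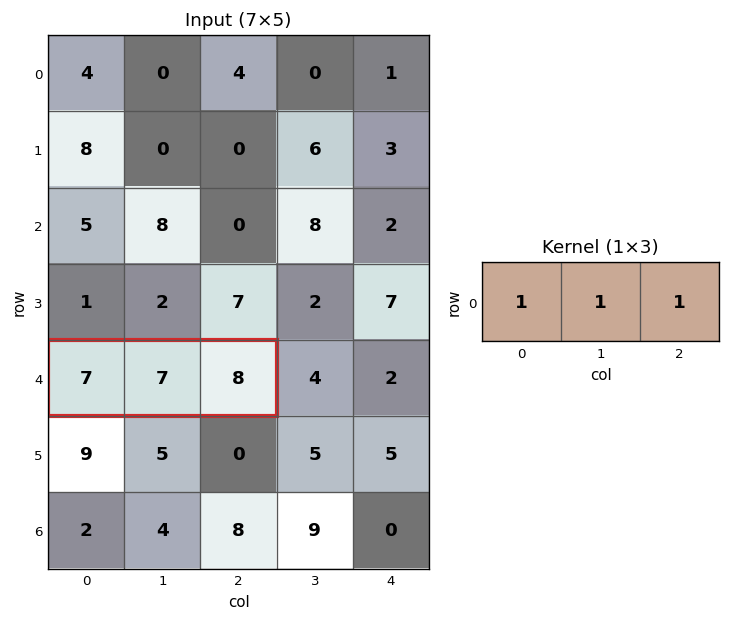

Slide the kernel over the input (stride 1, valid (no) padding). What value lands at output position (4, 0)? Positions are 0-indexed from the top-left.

22

The receptive field on the input at this output position is [7 7 8]. Elementwise product with the kernel and sum: 7·1 + 7·1 + 8·1.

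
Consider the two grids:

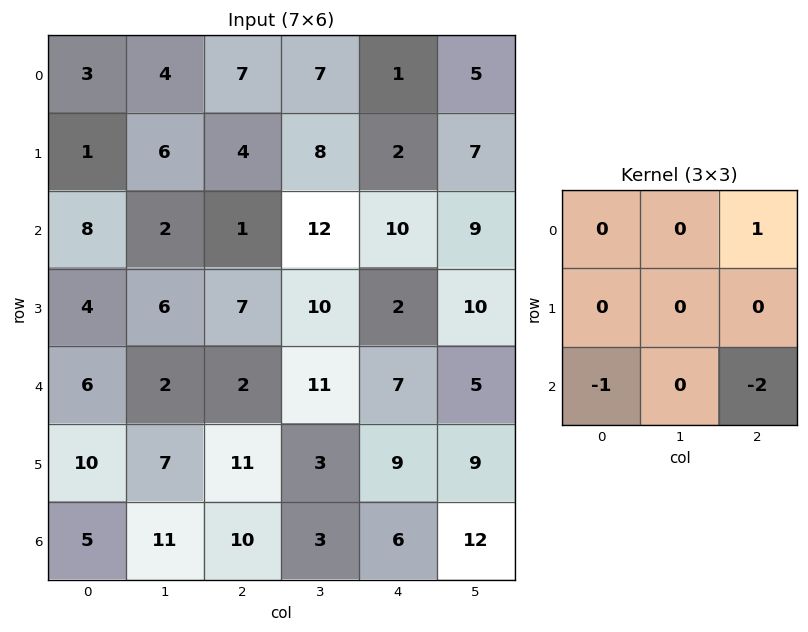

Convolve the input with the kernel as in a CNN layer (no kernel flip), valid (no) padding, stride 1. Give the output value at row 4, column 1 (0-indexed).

The receptive field on the input at this output position is [2 2 11 / 7 11 3 / 11 10 3]. Elementwise product with the kernel and sum: 11·1 + 11·-1 + 3·-2.

-6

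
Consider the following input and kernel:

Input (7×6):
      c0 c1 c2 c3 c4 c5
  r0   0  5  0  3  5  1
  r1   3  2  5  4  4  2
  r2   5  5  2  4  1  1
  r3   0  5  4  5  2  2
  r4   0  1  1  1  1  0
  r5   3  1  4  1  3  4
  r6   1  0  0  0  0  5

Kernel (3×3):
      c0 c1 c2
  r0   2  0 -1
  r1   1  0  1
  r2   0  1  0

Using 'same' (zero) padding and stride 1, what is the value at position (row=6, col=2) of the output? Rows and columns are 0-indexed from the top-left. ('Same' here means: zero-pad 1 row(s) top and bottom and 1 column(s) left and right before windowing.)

The receptive field on the zero-padded input at this output position is [1 4 1 / 0 0 0 / 0 0 0]. Elementwise product with the kernel and sum: 1·2 + 1·-1 + 0·1 + 0·1 + 0·1.

1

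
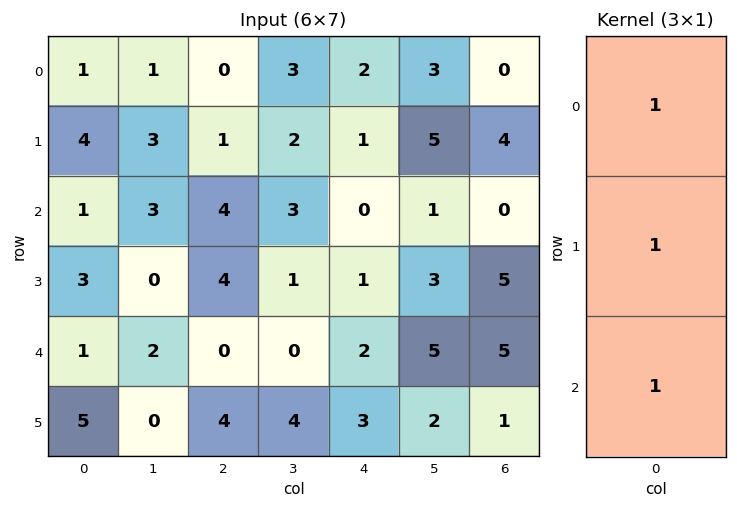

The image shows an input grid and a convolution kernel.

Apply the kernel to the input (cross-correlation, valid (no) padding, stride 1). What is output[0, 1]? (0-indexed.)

The receptive field on the input at this output position is [1 / 3 / 3]. Elementwise product with the kernel and sum: 1·1 + 3·1 + 3·1.

7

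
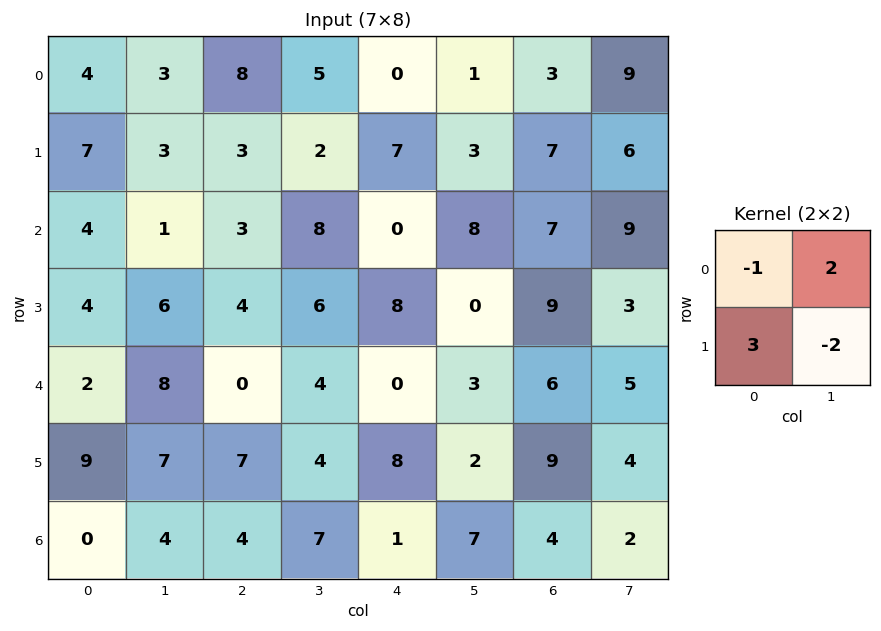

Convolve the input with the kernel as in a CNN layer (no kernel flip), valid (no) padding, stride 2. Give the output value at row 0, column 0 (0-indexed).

17

The receptive field on the input at this output position is [4 3 / 7 3]. Elementwise product with the kernel and sum: 4·-1 + 3·2 + 7·3 + 3·-2.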